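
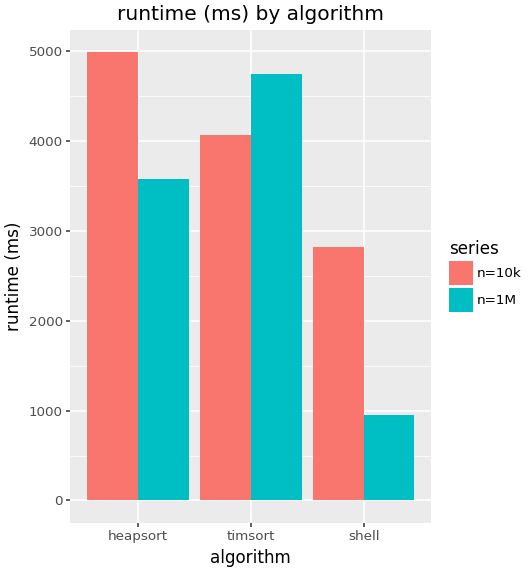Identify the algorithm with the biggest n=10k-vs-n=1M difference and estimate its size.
shell: n=10k ≈ 3000, n=1M ≈ 1000 → gap ≈ 2000. Next-largest (heapsort) is only ≈ 1500.

shell, ≈ 2000 ms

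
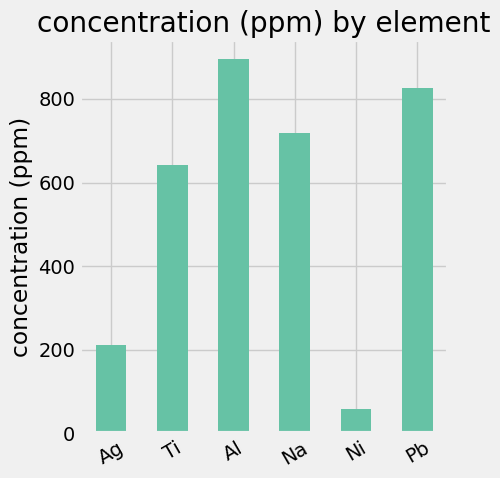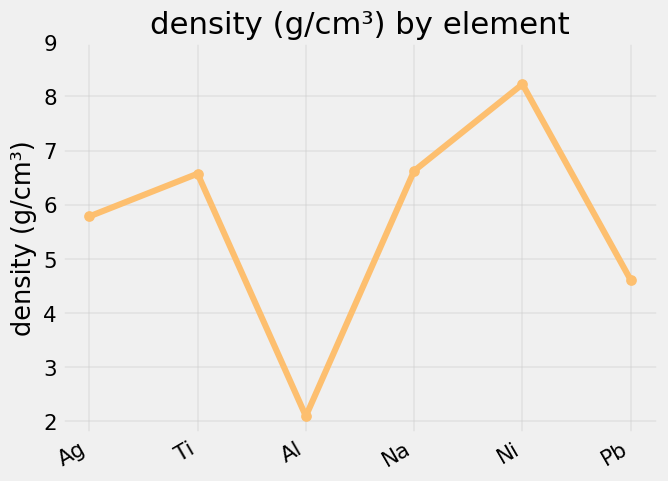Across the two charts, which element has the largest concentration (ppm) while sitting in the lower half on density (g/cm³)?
Al

Chart 2 median density (g/cm³) ≈ 6; below-median elements: Ag, Al, Pb. Among those, Al has the highest concentration (ppm) (≈ 900).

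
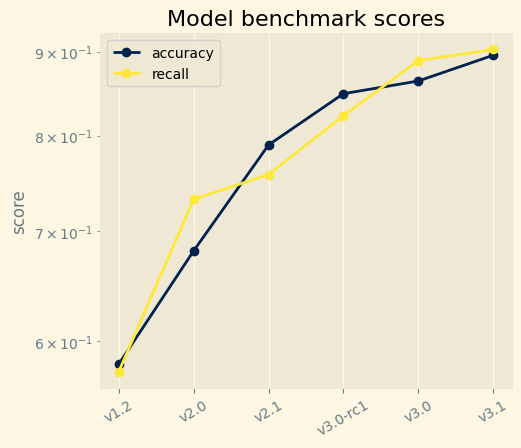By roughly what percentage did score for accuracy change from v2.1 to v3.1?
≈ +12.5%

v2.1 ≈ 0.80, v3.1 ≈ 0.90; (0.90 − 0.80) / 0.80 ≈ +12.5%.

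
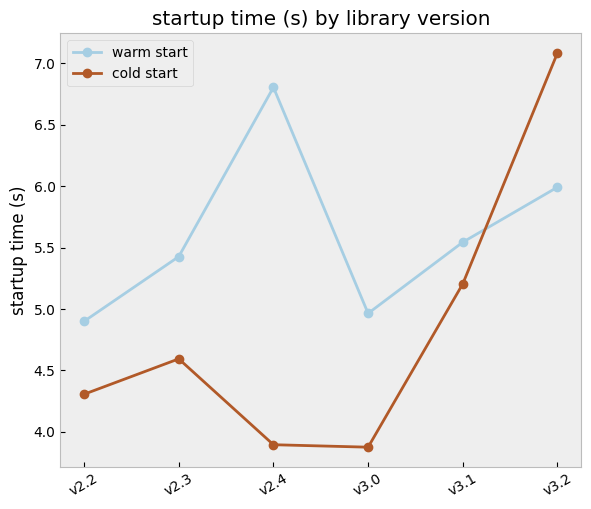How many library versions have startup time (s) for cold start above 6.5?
Above 6.5: v3.2.

1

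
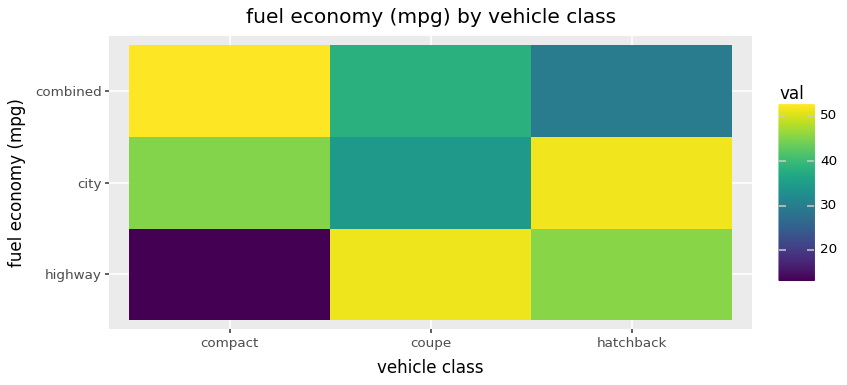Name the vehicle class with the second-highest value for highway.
Top 3 for highway: coupe ≈ 50, hatchback ≈ 45, compact ≈ 15.

hatchback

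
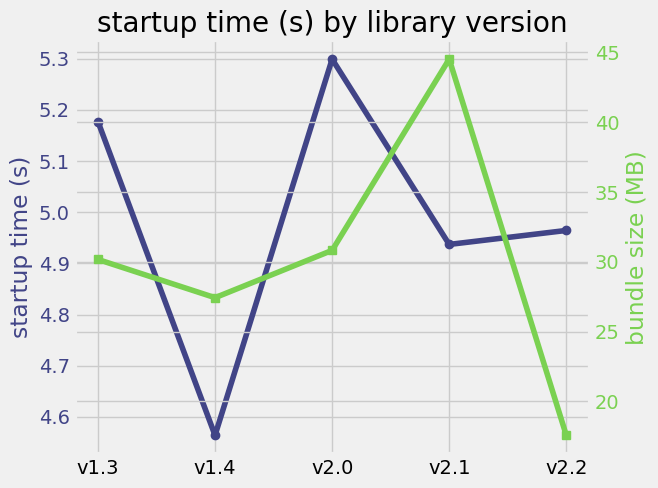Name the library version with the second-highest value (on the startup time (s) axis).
v1.3

Top 3 (on the startup time (s) axis): v2.0 ≈ 5.3, v1.3 ≈ 5.2, v2.2 ≈ 5.0.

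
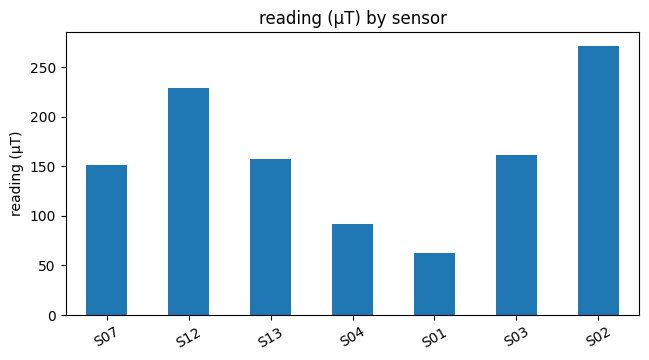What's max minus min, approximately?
≈ 225

Max S02 ≈ 275, min S01 ≈ 50; range ≈ 225.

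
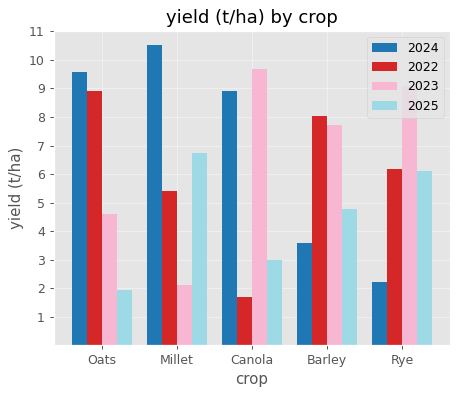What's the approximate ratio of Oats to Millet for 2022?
Oats ≈ 9, Millet ≈ 5; 9/5 ≈ 1.8.

≈ 1.8×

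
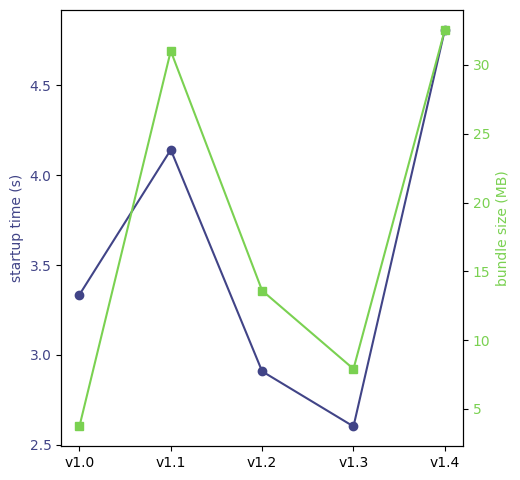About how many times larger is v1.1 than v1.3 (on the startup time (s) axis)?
v1.1 ≈ 4.2, v1.3 ≈ 2.6; 4.2/2.6 ≈ 1.62.

≈ 1.62×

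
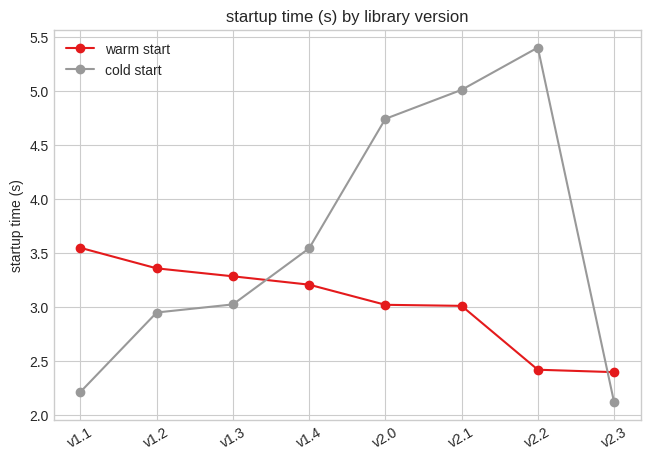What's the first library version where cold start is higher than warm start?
v1.4

v1.3: cold start ≈ 3.0 vs warm start ≈ 3.5 (not yet); v1.4: cold start ≈ 3.5 vs warm start ≈ 3.0 (first crossover).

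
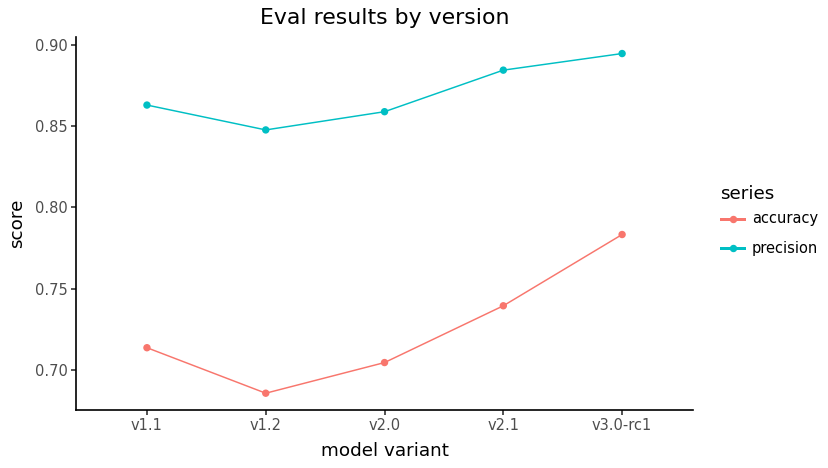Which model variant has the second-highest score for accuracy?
Top 3 for accuracy: v3.0-rc1 ≈ 0.78, v2.1 ≈ 0.74, v1.1 ≈ 0.72.

v2.1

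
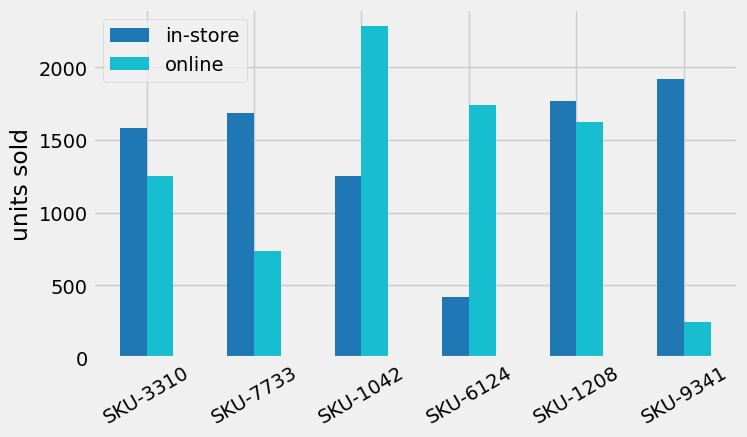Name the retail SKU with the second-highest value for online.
SKU-6124

Top 3 for online: SKU-1042 ≈ 2200, SKU-6124 ≈ 1800, SKU-1208 ≈ 1600.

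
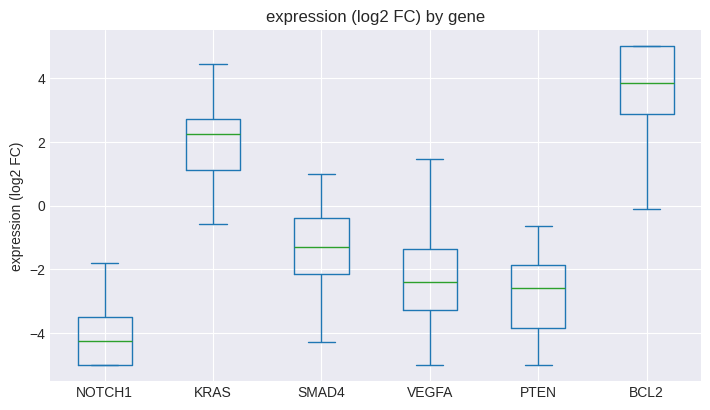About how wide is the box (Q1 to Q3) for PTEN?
Q3 ≈ -2, Q1 ≈ -4; IQR ≈ 2.

≈ 2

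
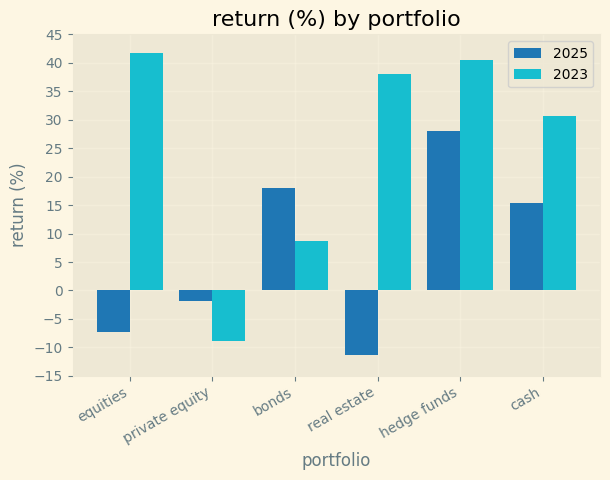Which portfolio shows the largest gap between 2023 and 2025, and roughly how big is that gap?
real estate: 2023 ≈ 40, 2025 ≈ -10 → gap ≈ 50. Next-largest (equities) is only ≈ 45.

real estate, ≈ 50 %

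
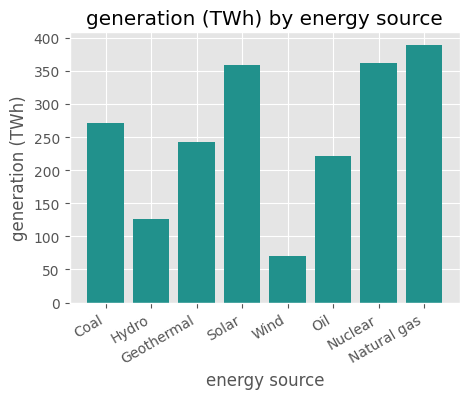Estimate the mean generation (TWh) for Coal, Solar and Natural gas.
≈ 333

(250 + 350 + 400) / 3 ≈ 333.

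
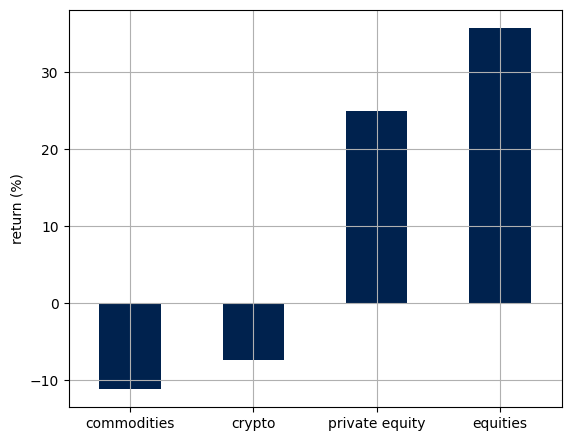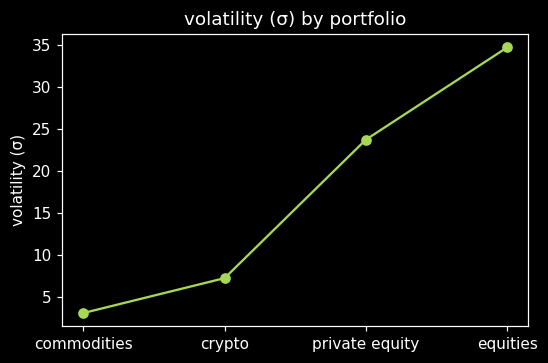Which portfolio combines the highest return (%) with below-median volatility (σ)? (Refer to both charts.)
crypto

Chart 2 median volatility (σ) ≈ 15; below-median portfolios: commodities, crypto. Among those, crypto has the highest return (%) (≈ -5).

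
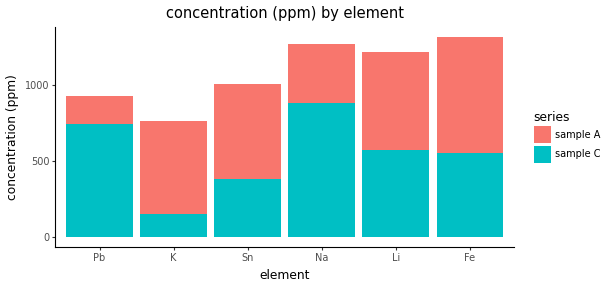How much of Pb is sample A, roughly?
sample A top ≈ 1000, bottom ≈ 800; segment ≈ 200.

≈ 200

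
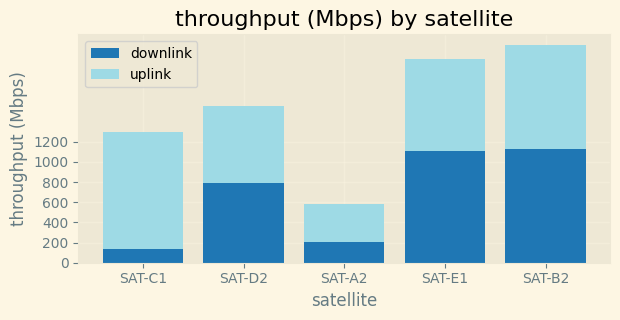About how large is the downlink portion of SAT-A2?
downlink top ≈ 200, bottom ≈ 0; segment ≈ 200.

≈ 200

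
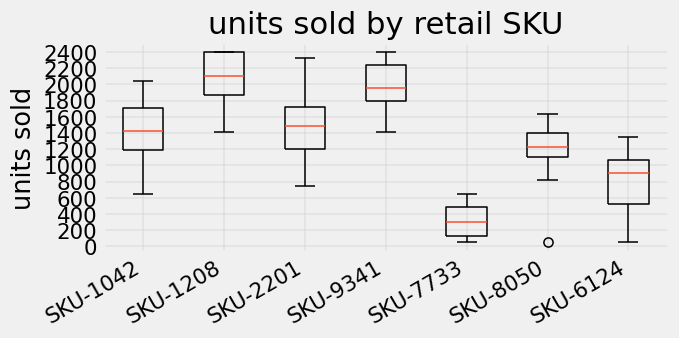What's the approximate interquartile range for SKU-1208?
Q3 ≈ 2400, Q1 ≈ 1800; IQR ≈ 600.

≈ 600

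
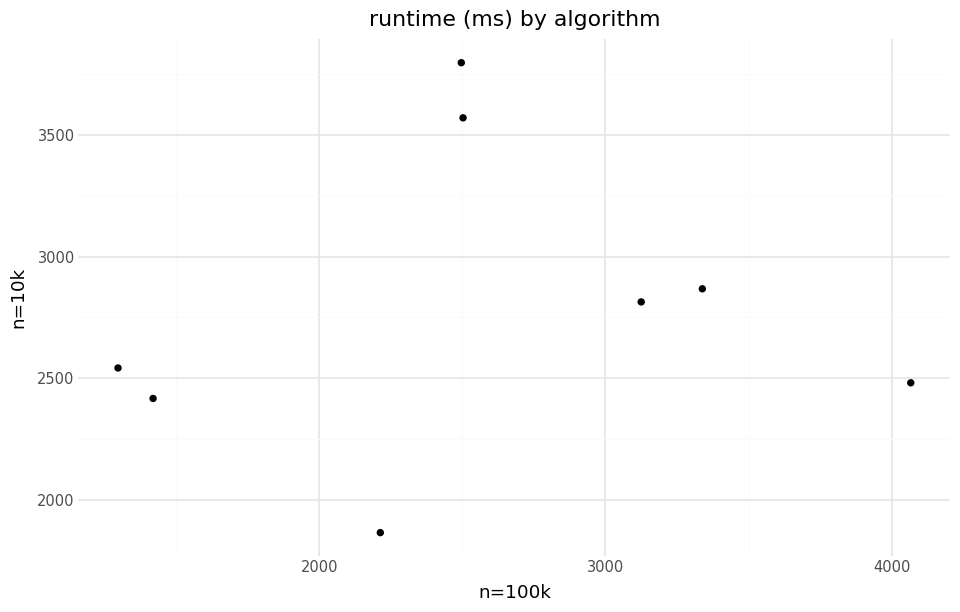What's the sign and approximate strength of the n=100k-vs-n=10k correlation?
no clear correlation

Points are roughly uncorrelated; weak (|r| ≈ 0.1).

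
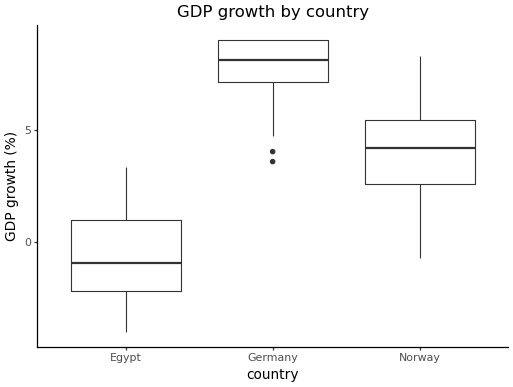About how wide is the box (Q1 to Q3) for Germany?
≈ 2

Q3 ≈ 9, Q1 ≈ 7; IQR ≈ 2.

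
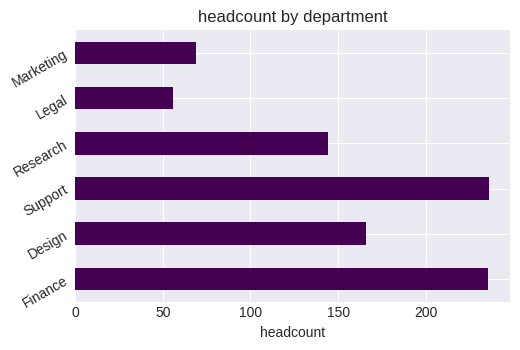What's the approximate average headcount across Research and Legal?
≈ 100

(140 + 60) / 2 ≈ 100.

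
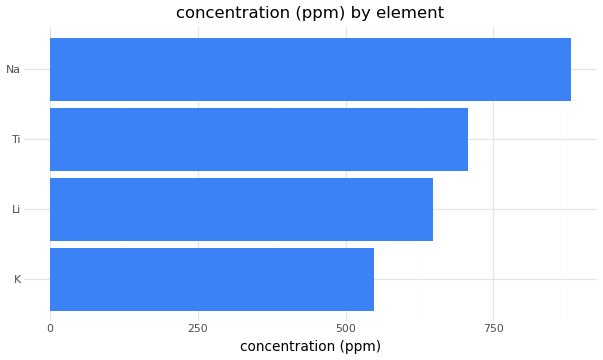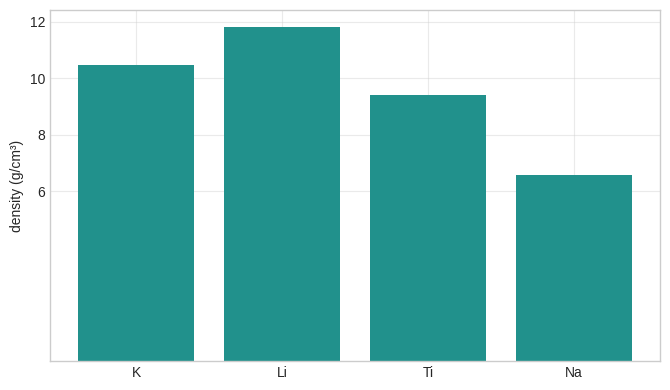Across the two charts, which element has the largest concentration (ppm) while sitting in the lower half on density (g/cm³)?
Na

Chart 2 median density (g/cm³) ≈ 10; below-median elements: Ti, Na. Among those, Na has the highest concentration (ppm) (≈ 900).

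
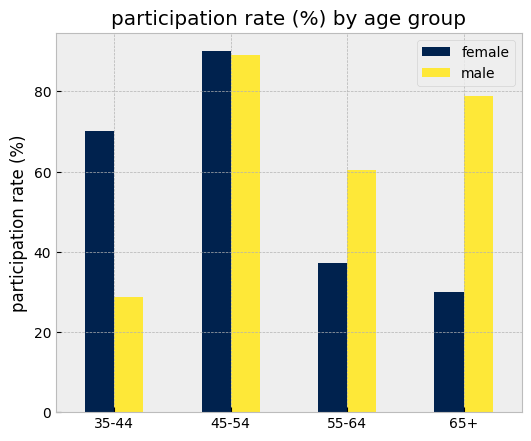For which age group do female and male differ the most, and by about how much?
65+, ≈ 50 %

65+: female ≈ 30, male ≈ 80 → gap ≈ 50. Next-largest (35-44) is only ≈ 40.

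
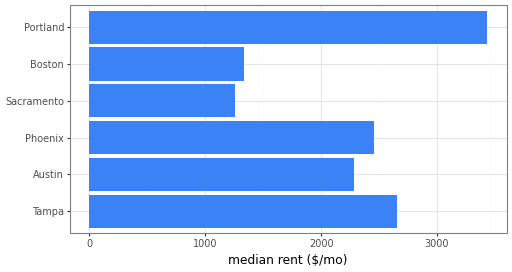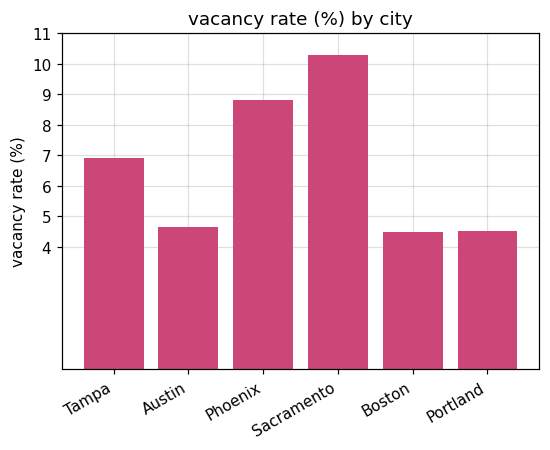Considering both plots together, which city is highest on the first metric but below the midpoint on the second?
Chart 2 median vacancy rate (%) ≈ 6; below-median cities: Austin, Boston, Portland. Among those, Portland has the highest median rent ($/mo) (≈ 3500).

Portland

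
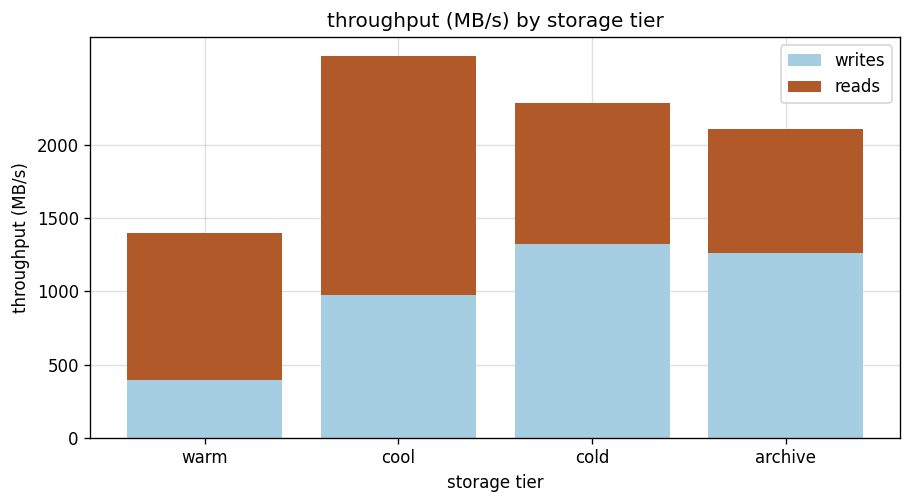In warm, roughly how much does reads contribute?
≈ 1000

reads top ≈ 1500, bottom ≈ 500; segment ≈ 1000.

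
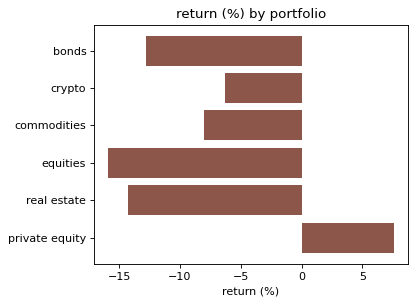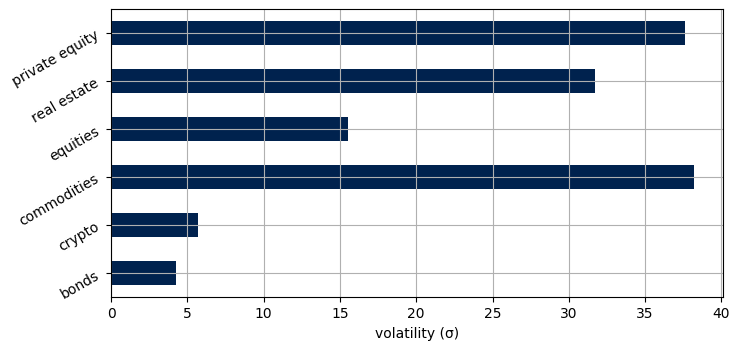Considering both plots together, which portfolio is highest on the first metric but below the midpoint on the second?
crypto

Chart 2 median volatility (σ) ≈ 25; below-median portfolios: bonds, crypto, equities. Among those, crypto has the highest return (%) (≈ -6).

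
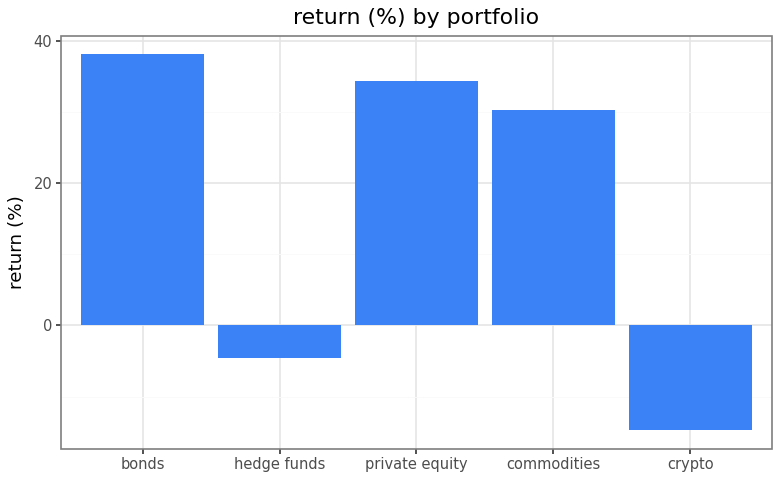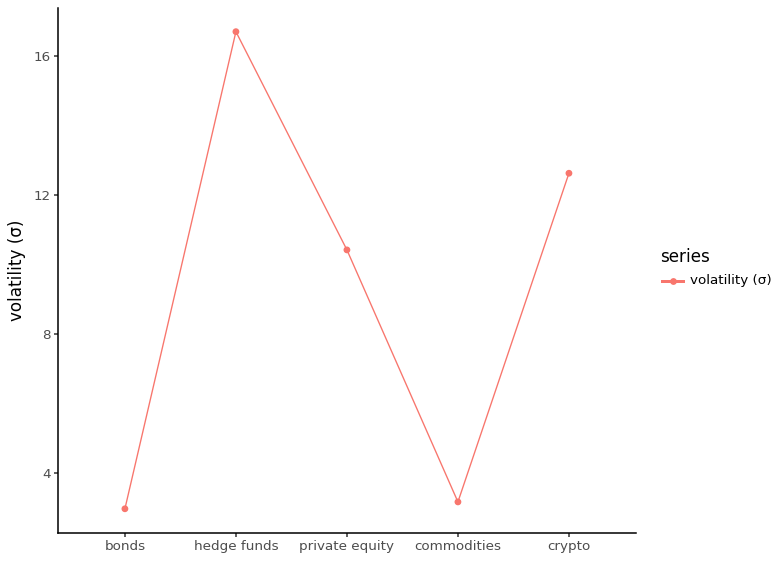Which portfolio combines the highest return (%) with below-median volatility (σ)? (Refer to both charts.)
bonds

Chart 2 median volatility (σ) ≈ 10; below-median portfolios: bonds, commodities. Among those, bonds has the highest return (%) (≈ 40).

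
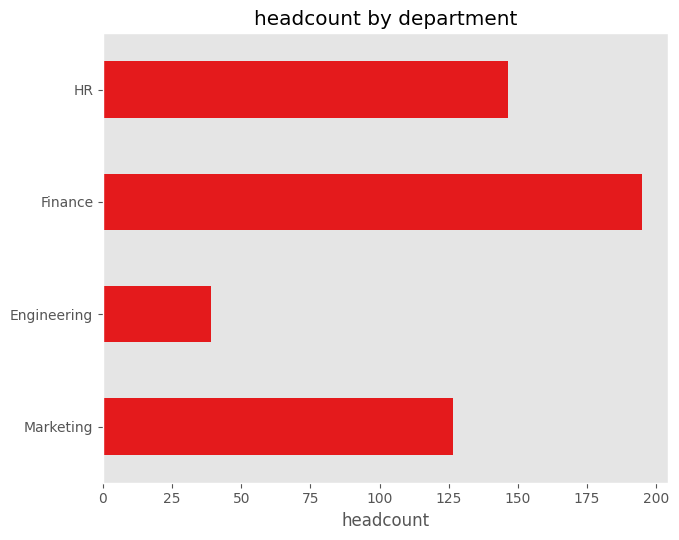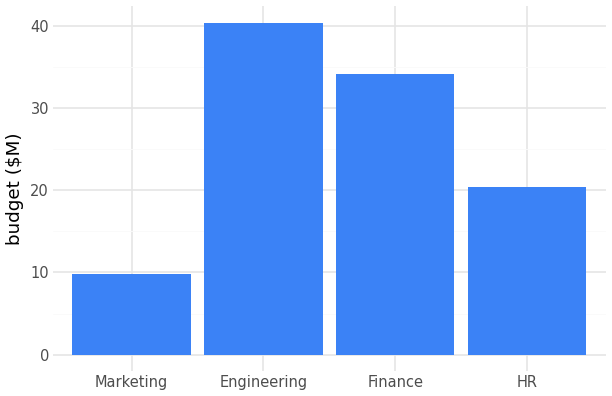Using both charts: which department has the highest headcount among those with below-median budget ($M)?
Chart 2 median budget ($M) ≈ 25; below-median departments: Marketing, HR. Among those, HR has the highest headcount (≈ 140).

HR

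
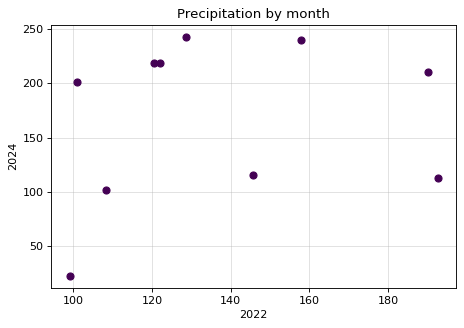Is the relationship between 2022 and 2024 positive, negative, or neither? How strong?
no clear correlation

Points are roughly uncorrelated; weak (|r| ≈ 0.2).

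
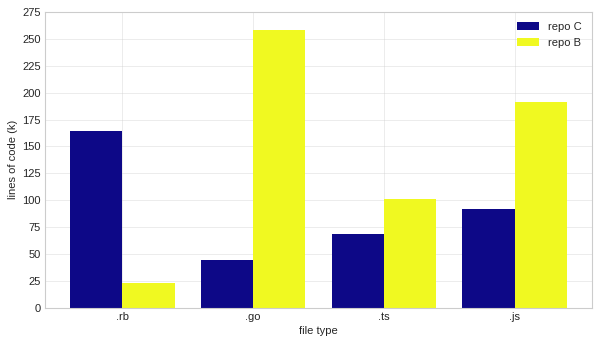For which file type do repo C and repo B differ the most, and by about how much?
.go: repo C ≈ 50, repo B ≈ 250 → gap ≈ 200. Next-largest (.rb) is only ≈ 150.

.go, ≈ 200 k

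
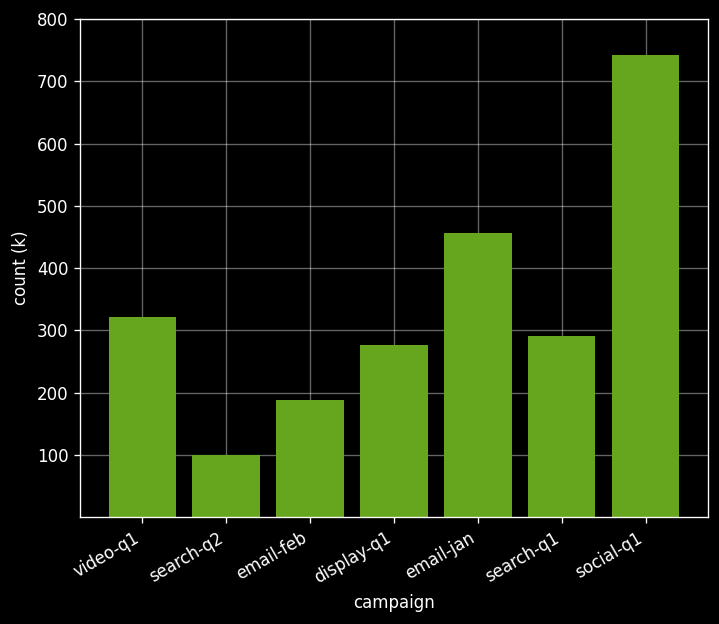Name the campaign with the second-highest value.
email-jan

Top 3: social-q1 ≈ 700, email-jan ≈ 500, video-q1 ≈ 300.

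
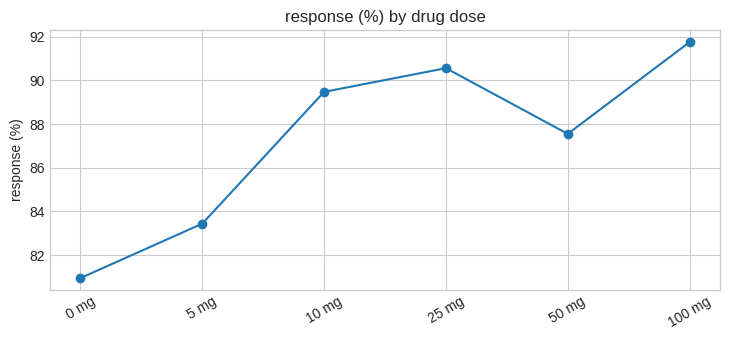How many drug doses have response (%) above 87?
4

Above 87: 10 mg, 25 mg, 50 mg, 100 mg.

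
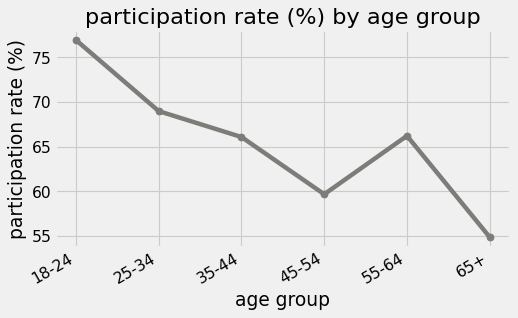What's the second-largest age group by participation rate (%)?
Top 3: 18-24 ≈ 76, 25-34 ≈ 68, 55-64 ≈ 66.

25-34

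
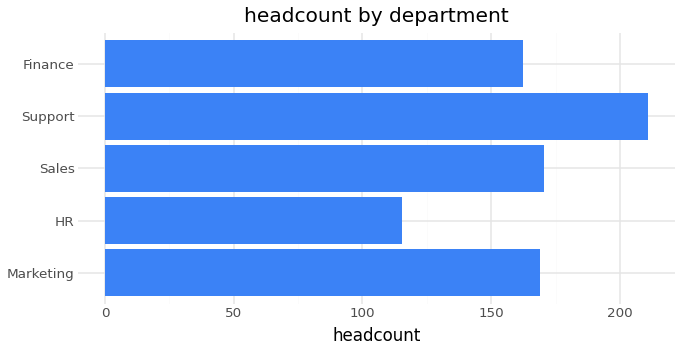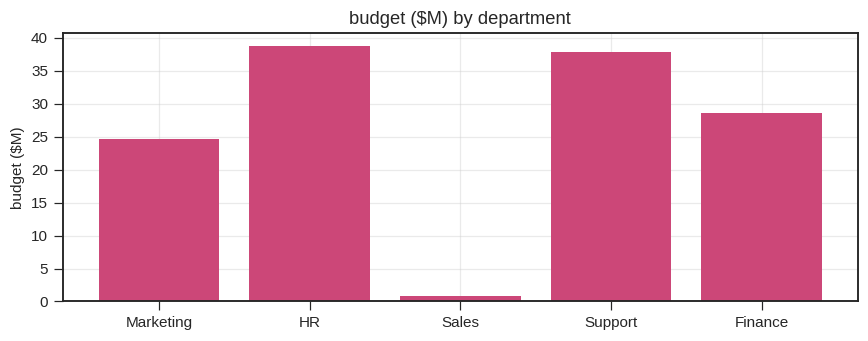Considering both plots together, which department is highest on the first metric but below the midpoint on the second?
Chart 2 median budget ($M) ≈ 30; below-median departments: Marketing, Sales. Among those, Sales has the highest headcount (≈ 180).

Sales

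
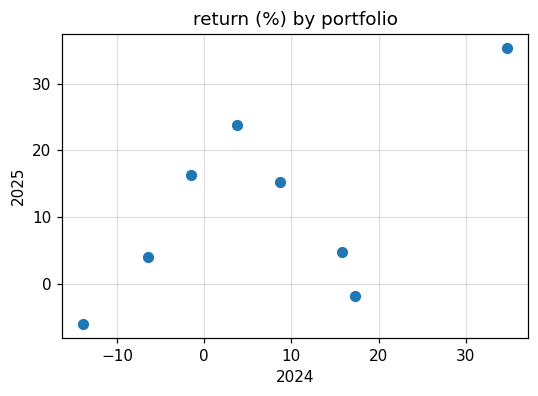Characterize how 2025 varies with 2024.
positive, moderate

Points are positively correlated; moderate (|r| ≈ 0.6).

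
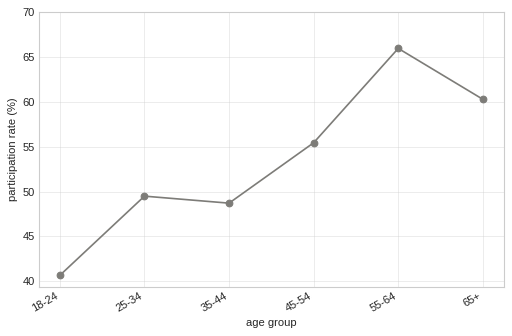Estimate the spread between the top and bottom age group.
Max 55-64 ≈ 65, min 18-24 ≈ 40; range ≈ 25.

≈ 25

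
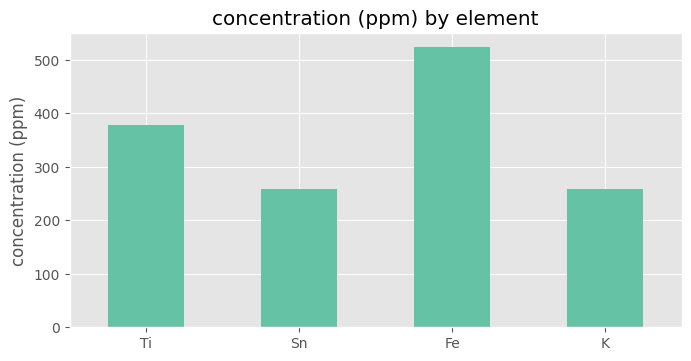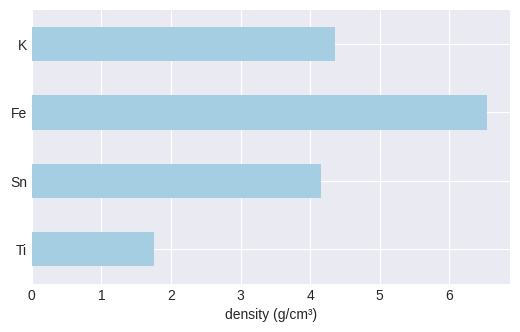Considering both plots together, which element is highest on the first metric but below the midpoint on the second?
Ti

Chart 2 median density (g/cm³) ≈ 4; below-median elements: Ti, Sn. Among those, Ti has the highest concentration (ppm) (≈ 400).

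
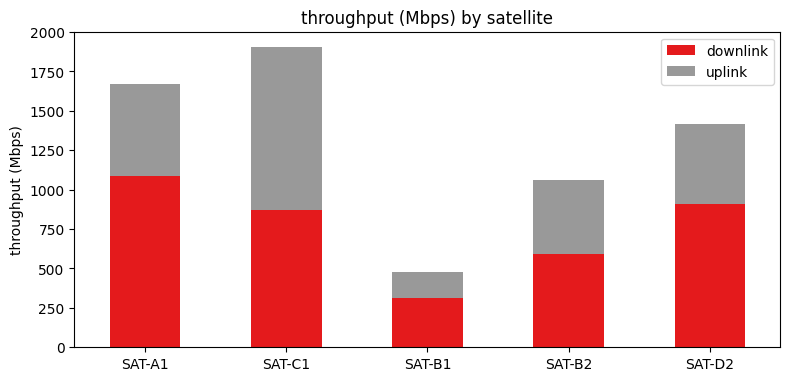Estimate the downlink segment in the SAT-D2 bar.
≈ 1000

downlink top ≈ 1000, bottom ≈ 0; segment ≈ 1000.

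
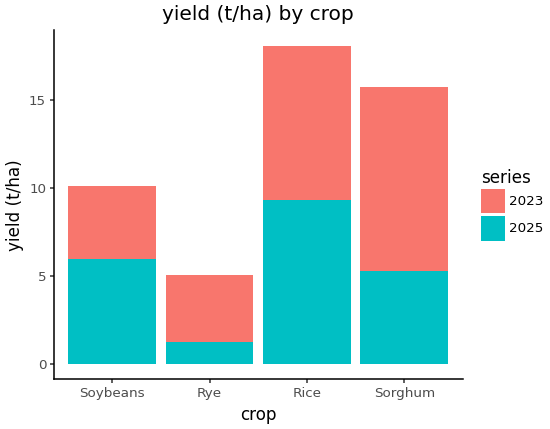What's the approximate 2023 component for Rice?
≈ 8

2023 top ≈ 18, bottom ≈ 10; segment ≈ 8.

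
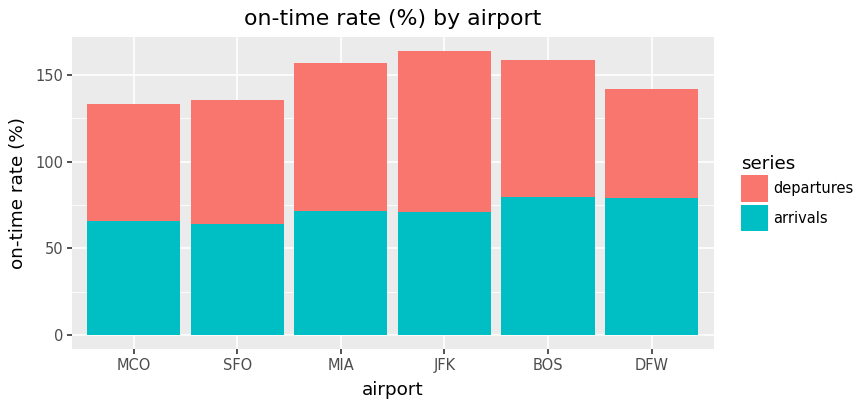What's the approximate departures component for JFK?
departures top ≈ 160, bottom ≈ 80; segment ≈ 80.

≈ 80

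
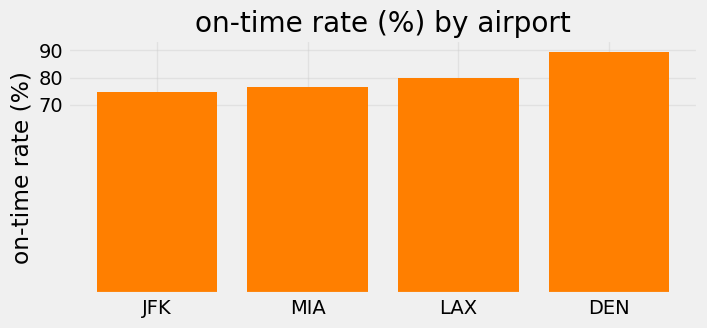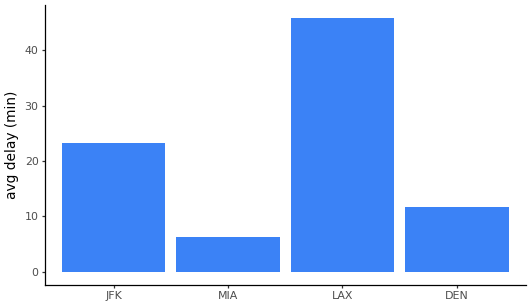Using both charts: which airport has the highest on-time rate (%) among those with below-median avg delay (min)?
Chart 2 median avg delay (min) ≈ 15; below-median airports: MIA, DEN. Among those, DEN has the highest on-time rate (%) (≈ 90).

DEN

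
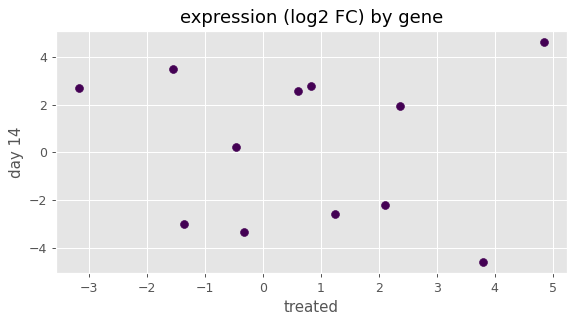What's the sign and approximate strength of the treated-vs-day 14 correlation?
Points are roughly uncorrelated; weak (|r| ≈ 0.1).

no clear correlation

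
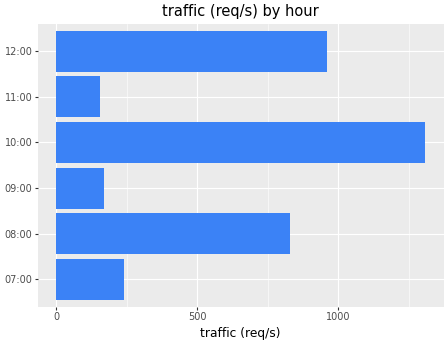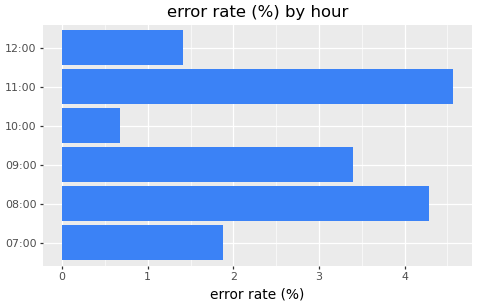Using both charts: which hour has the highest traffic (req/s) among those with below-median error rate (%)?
10:00

Chart 2 median error rate (%) ≈ 2.5; below-median hours: 07:00, 10:00, 12:00. Among those, 10:00 has the highest traffic (req/s) (≈ 1400).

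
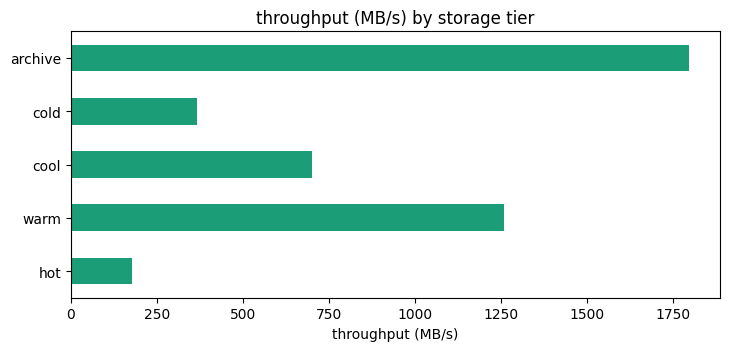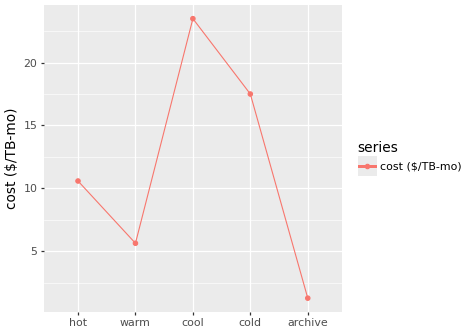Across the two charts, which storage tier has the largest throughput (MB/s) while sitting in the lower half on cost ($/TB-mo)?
Chart 2 median cost ($/TB-mo) ≈ 10; below-median storage tiers: warm, archive. Among those, archive has the highest throughput (MB/s) (≈ 1800).

archive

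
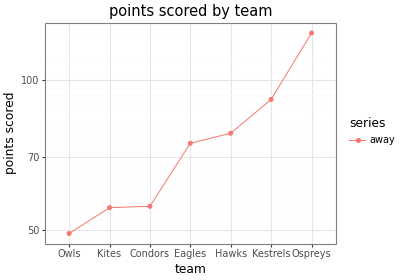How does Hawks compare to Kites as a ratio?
≈ 1.33×

Hawks ≈ 80, Kites ≈ 60; 80/60 ≈ 1.33.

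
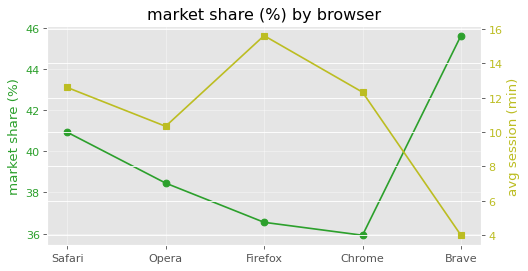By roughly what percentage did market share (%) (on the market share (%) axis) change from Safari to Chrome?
≈ -12.2%

Safari ≈ 41, Chrome ≈ 36; (36 − 41) / 41 ≈ -12.2%.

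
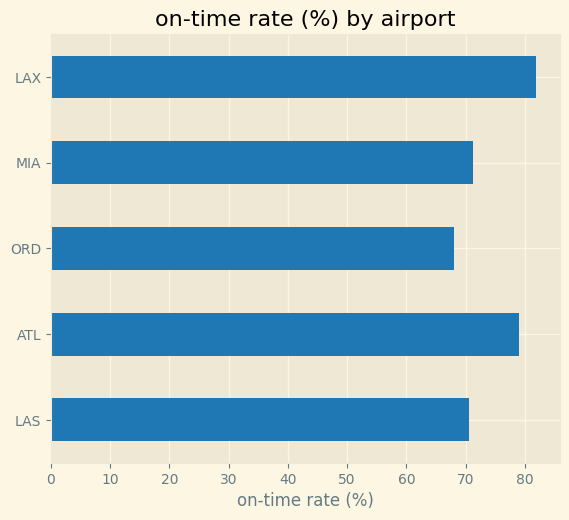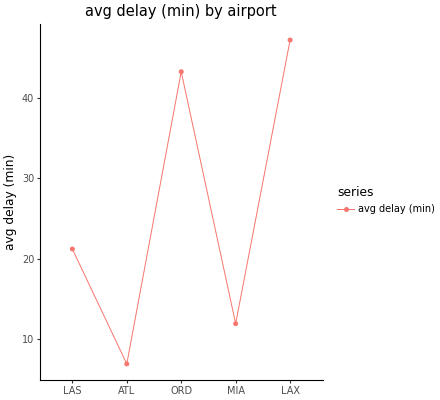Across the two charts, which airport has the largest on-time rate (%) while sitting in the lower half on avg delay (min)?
Chart 2 median avg delay (min) ≈ 20; below-median airports: ATL, MIA. Among those, ATL has the highest on-time rate (%) (≈ 80).

ATL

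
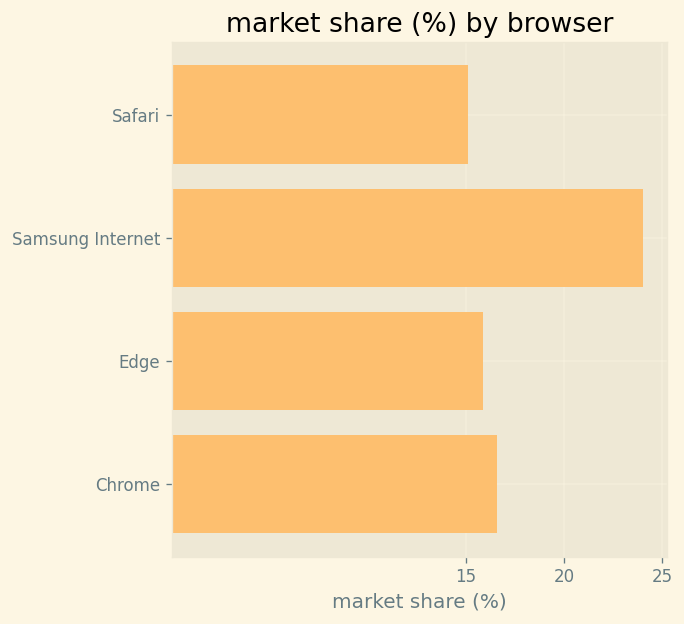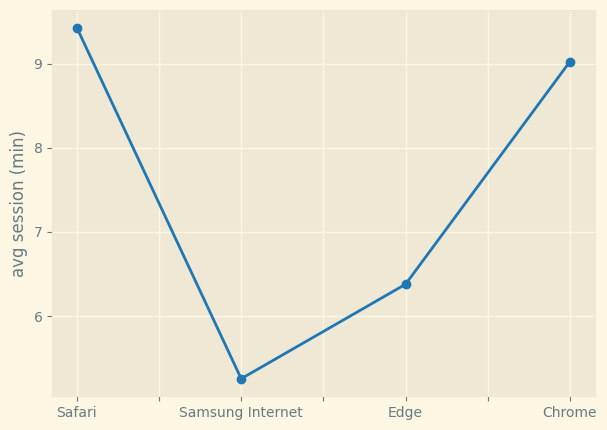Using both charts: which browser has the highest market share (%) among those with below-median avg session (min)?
Chart 2 median avg session (min) ≈ 8; below-median browsers: Samsung Internet, Edge. Among those, Samsung Internet has the highest market share (%) (≈ 25).

Samsung Internet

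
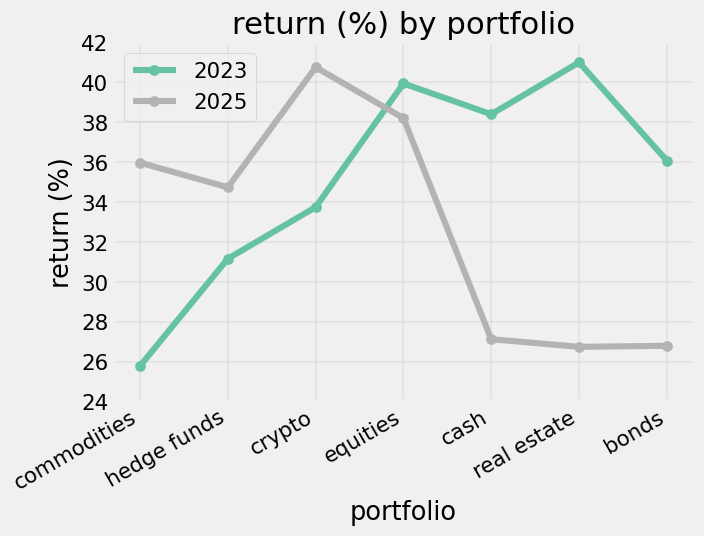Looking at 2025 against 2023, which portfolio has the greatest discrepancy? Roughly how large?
real estate: 2025 ≈ 26, 2023 ≈ 40 → gap ≈ 14. Next-largest (cash) is only ≈ 10.

real estate, ≈ 14 %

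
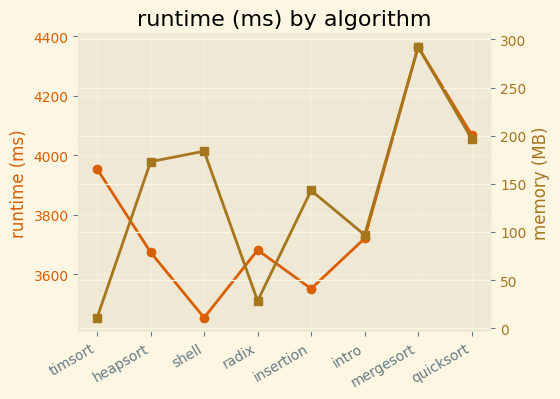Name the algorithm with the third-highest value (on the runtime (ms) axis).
Top 4 (on the runtime (ms) axis): mergesort ≈ 4400, quicksort ≈ 4100, timsort ≈ 4000, intro ≈ 3700.

timsort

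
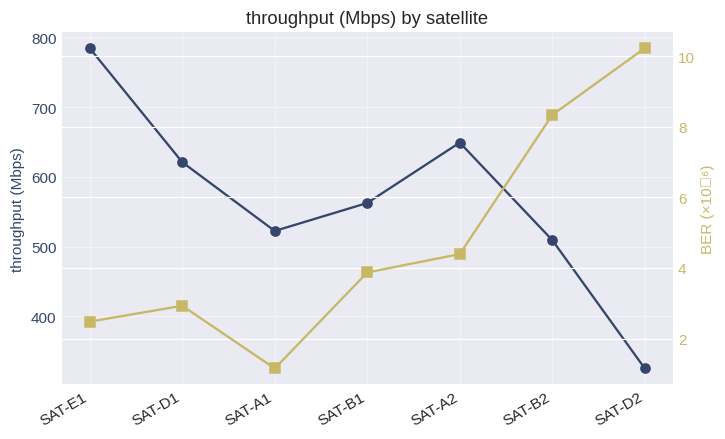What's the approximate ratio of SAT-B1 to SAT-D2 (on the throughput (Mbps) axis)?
≈ 1.57×

SAT-B1 ≈ 550, SAT-D2 ≈ 350; 550/350 ≈ 1.57.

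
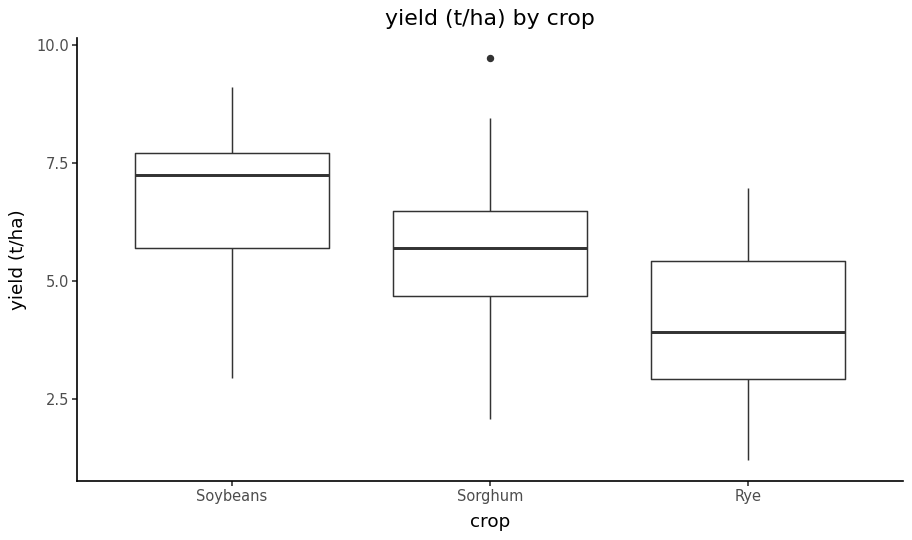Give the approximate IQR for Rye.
Q3 ≈ 5.4, Q1 ≈ 3.0; IQR ≈ 2.4.

≈ 2.4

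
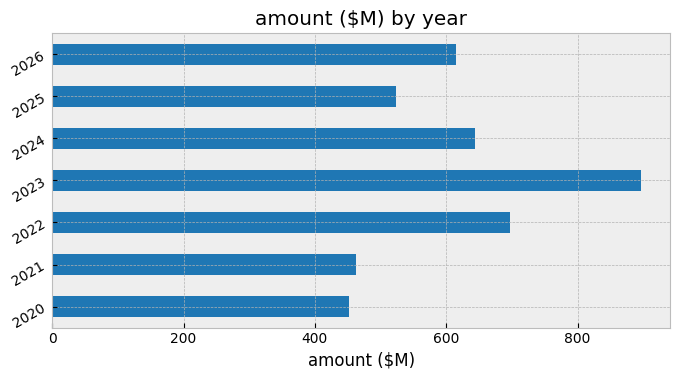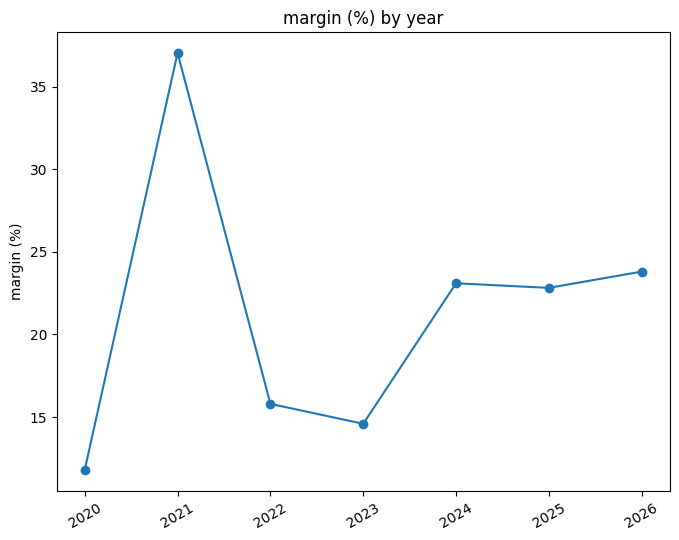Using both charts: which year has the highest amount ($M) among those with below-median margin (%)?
Chart 2 median margin (%) ≈ 25; below-median years: 2020, 2022, 2023. Among those, 2023 has the highest amount ($M) (≈ 900).

2023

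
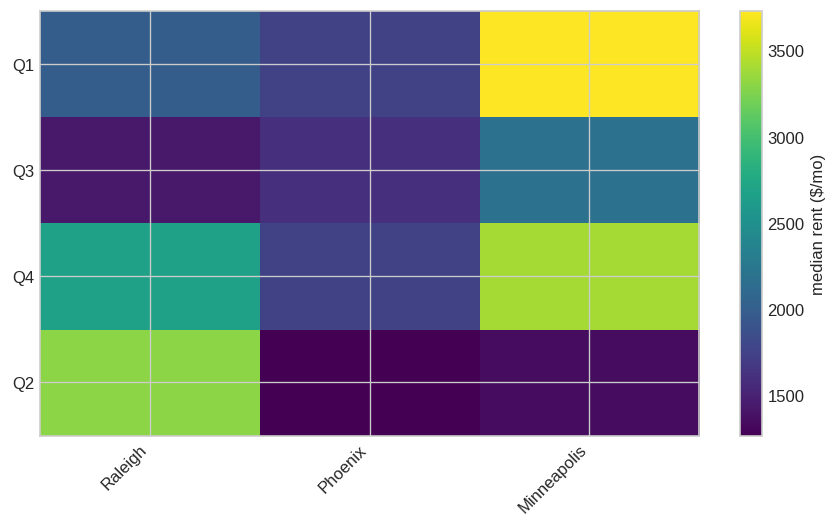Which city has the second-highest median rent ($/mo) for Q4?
Top 3 for Q4: Minneapolis ≈ 3500, Raleigh ≈ 2500, Phoenix ≈ 1500.

Raleigh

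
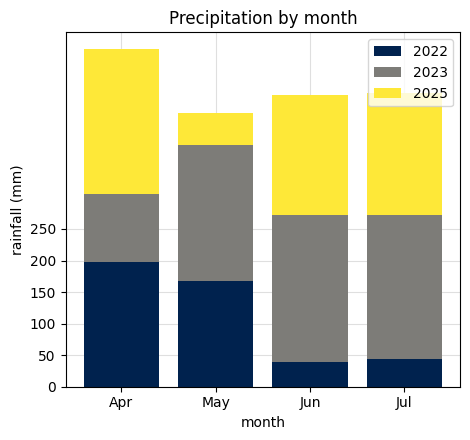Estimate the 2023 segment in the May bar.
≈ 250

2023 top ≈ 400, bottom ≈ 150; segment ≈ 250.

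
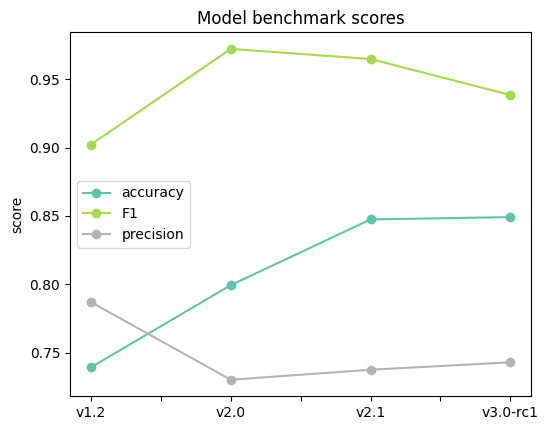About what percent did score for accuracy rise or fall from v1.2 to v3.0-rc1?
v1.2 ≈ 0.75, v3.0-rc1 ≈ 0.85; (0.85 − 0.75) / 0.75 ≈ +13.3%.

≈ +13.3%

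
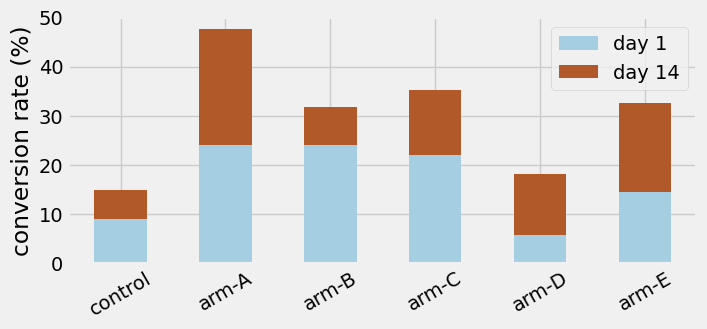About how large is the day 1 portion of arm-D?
day 1 top ≈ 5, bottom ≈ 0; segment ≈ 5.

≈ 5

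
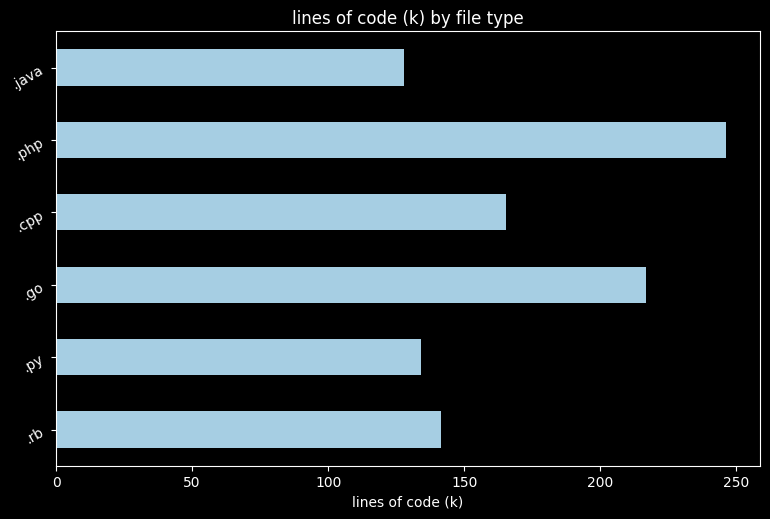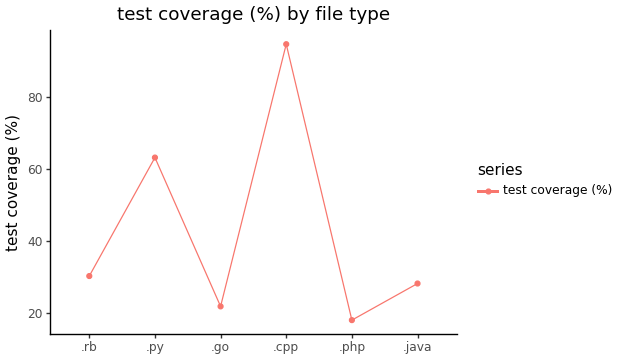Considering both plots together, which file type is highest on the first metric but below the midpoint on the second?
.php

Chart 2 median test coverage (%) ≈ 30; below-median file types: .go, .php, .java. Among those, .php has the highest lines of code (k) (≈ 250).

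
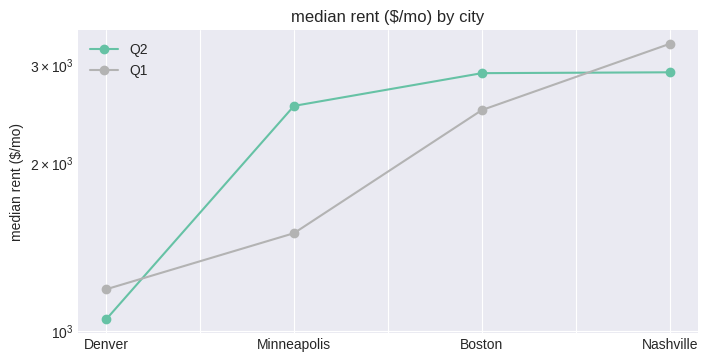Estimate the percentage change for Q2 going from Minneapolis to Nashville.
Minneapolis ≈ 2600, Nashville ≈ 3000; (3000 − 2600) / 2600 ≈ +15.4%.

≈ +15.4%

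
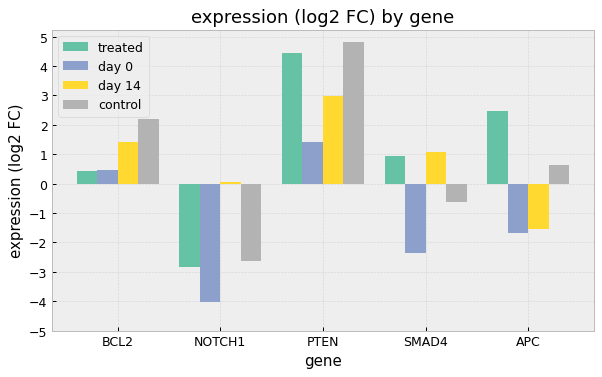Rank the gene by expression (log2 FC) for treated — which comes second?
Top 3 for treated: PTEN ≈ 4, APC ≈ 2, SMAD4 ≈ 1.

APC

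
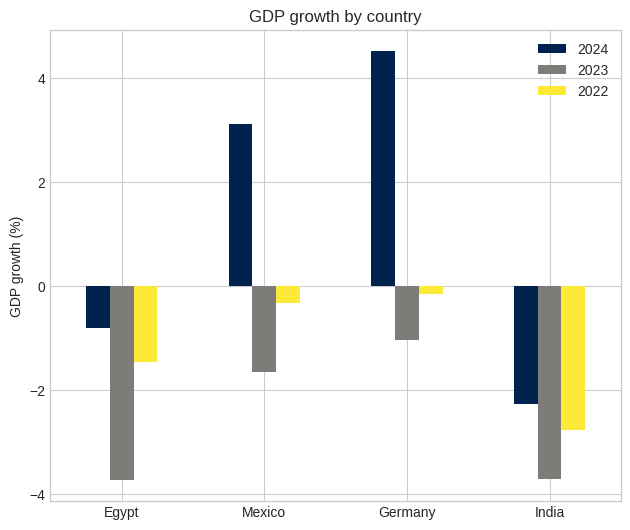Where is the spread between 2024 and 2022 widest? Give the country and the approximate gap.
Germany, ≈ 5 %

Germany: 2024 ≈ 5, 2022 ≈ 0 → gap ≈ 5. Next-largest (Mexico) is only ≈ 3.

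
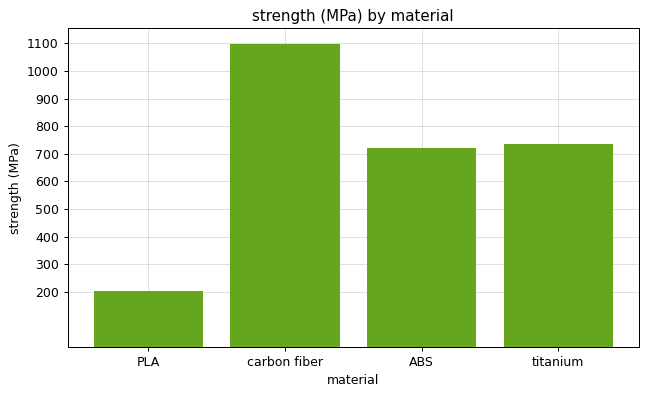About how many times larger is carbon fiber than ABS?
carbon fiber ≈ 1100, ABS ≈ 700; 1100/700 ≈ 1.57.

≈ 1.57×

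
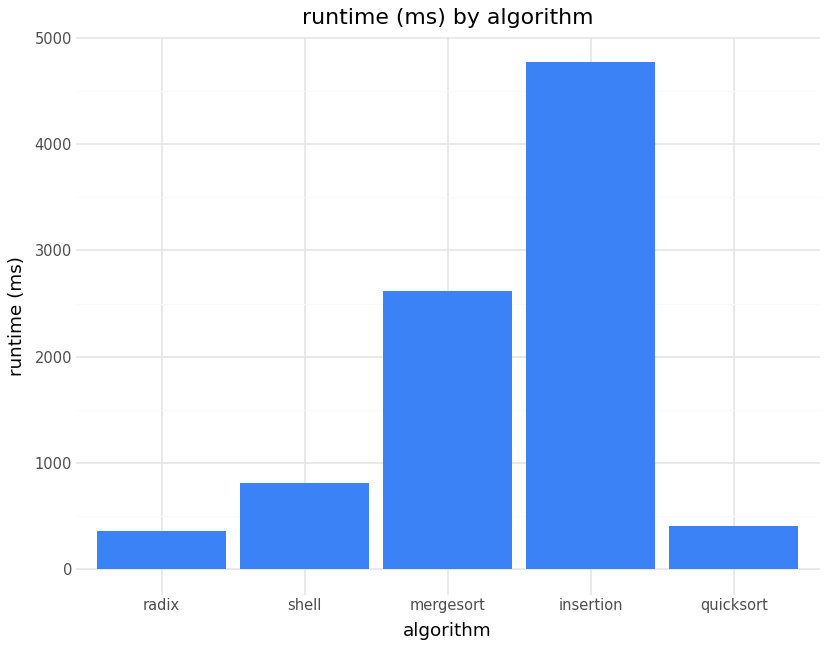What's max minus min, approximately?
≈ 4500

Max insertion ≈ 5000, min radix ≈ 500; range ≈ 4500.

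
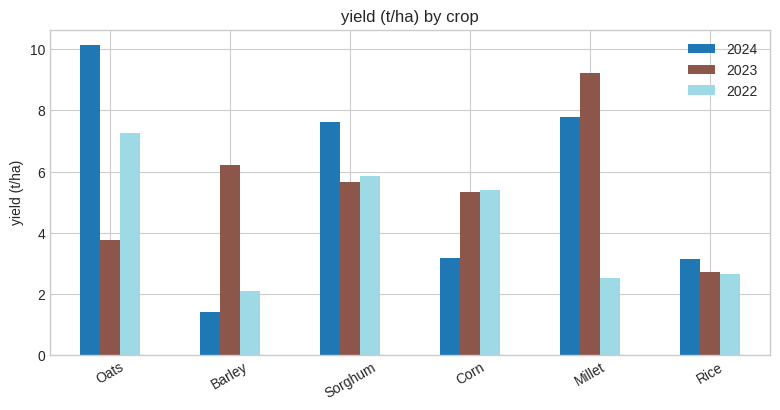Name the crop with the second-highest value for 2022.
Sorghum

Top 3 for 2022: Oats ≈ 7, Sorghum ≈ 6, Corn ≈ 5.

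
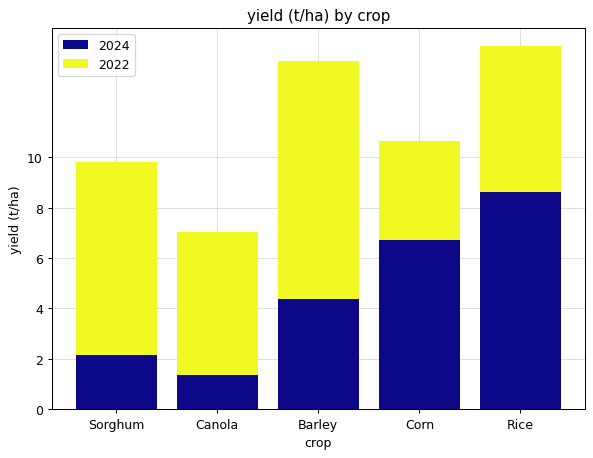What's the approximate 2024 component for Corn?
2024 top ≈ 6, bottom ≈ 0; segment ≈ 6.

≈ 6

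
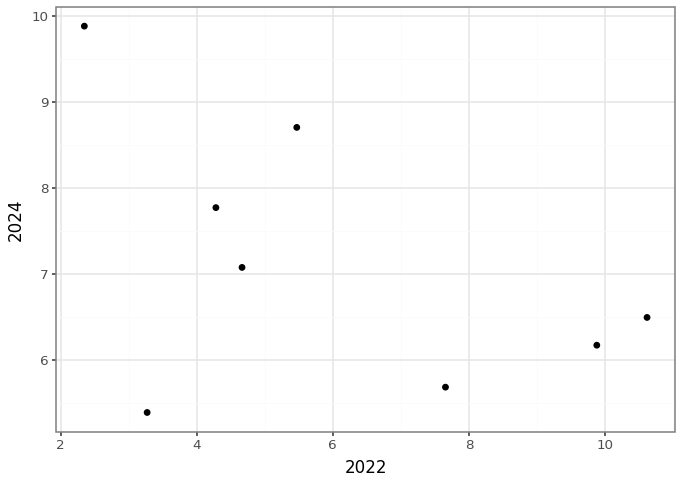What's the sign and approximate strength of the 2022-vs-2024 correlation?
Points are negatively correlated; moderate (|r| ≈ 0.5).

negative, moderate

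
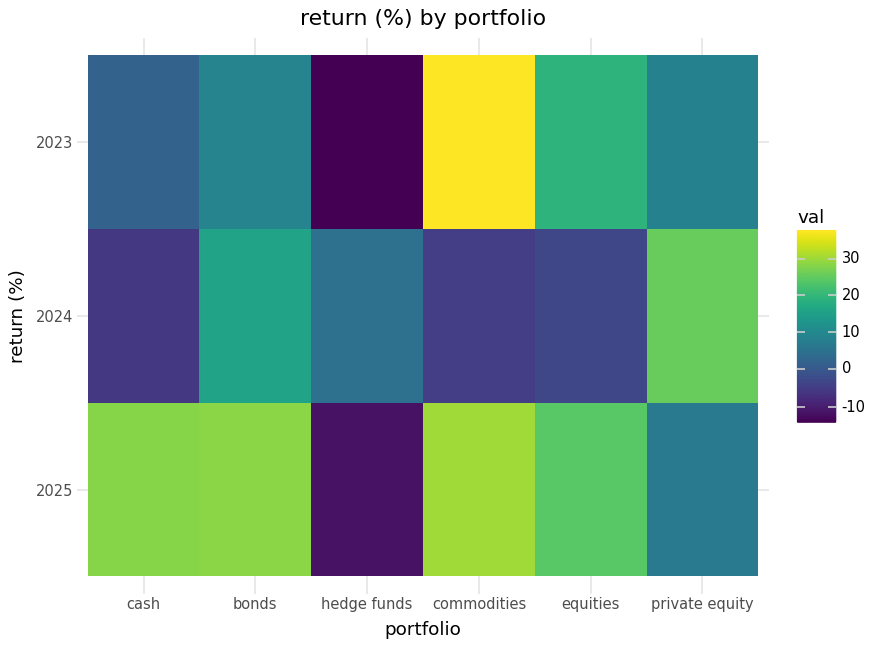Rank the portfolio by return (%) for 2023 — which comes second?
Top 3 for 2023: commodities ≈ 40, equities ≈ 20, bonds ≈ 10.

equities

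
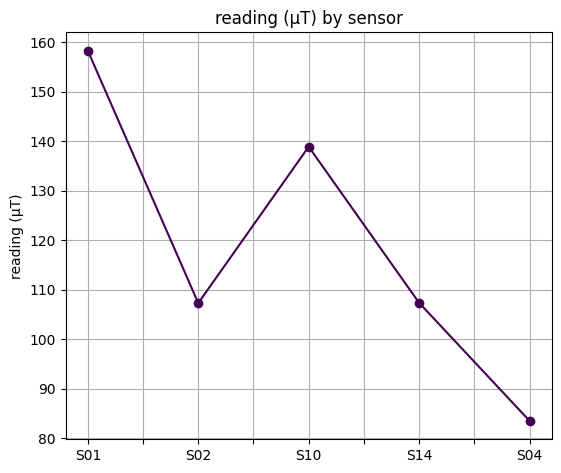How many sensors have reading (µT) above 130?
Above 130: S01, S10.

2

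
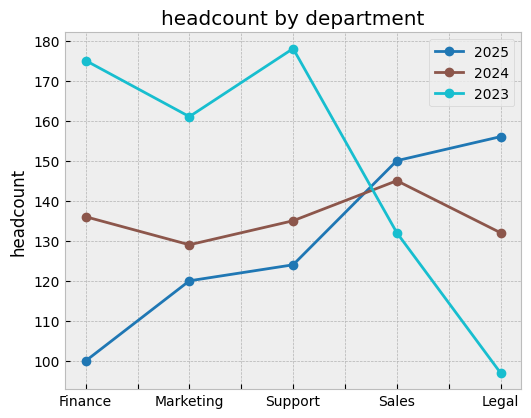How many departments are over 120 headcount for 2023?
4

Above 120: Finance, Marketing, Support, Sales.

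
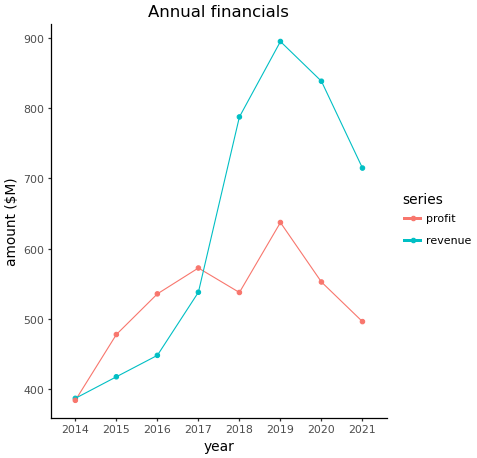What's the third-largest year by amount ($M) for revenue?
Top 4 for revenue: 2019 ≈ 900, 2020 ≈ 850, 2018 ≈ 800, 2021 ≈ 700.

2018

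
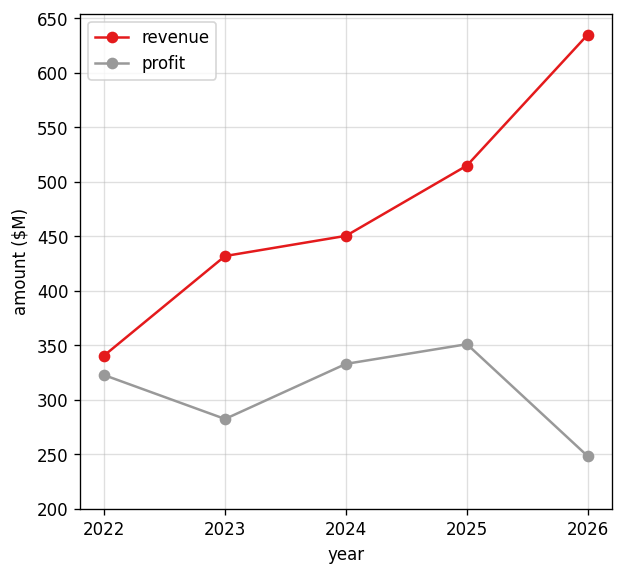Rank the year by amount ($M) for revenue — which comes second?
Top 3 for revenue: 2026 ≈ 650, 2025 ≈ 500, 2024 ≈ 450.

2025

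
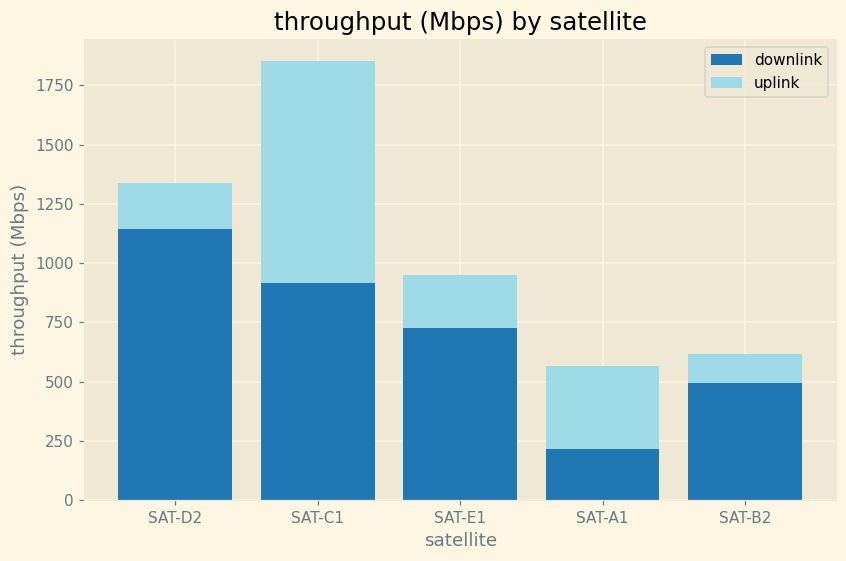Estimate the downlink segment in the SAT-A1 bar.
≈ 200

downlink top ≈ 200, bottom ≈ 0; segment ≈ 200.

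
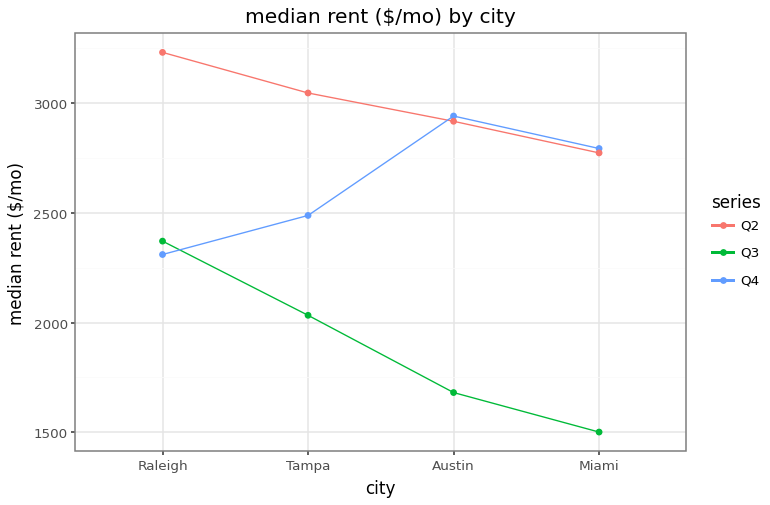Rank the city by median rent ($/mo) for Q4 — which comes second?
Miami

Top 3 for Q4: Austin ≈ 3000, Miami ≈ 2800, Tampa ≈ 2400.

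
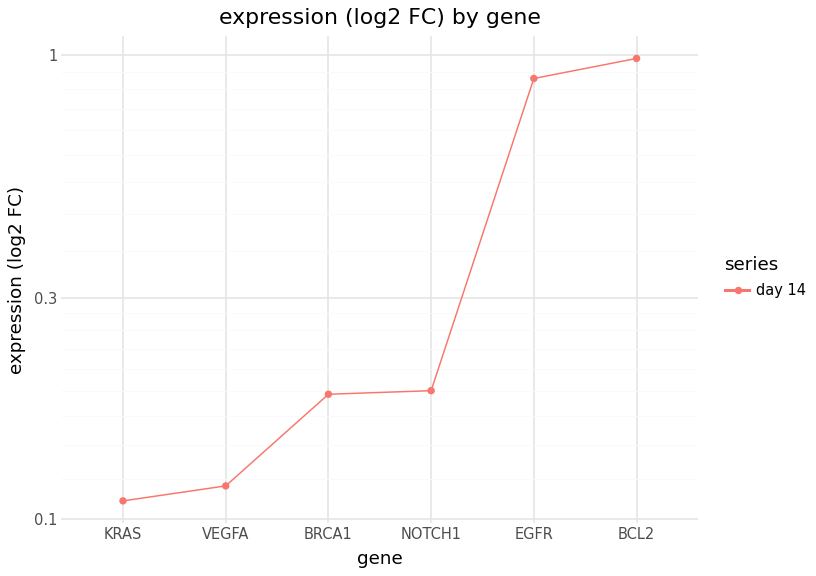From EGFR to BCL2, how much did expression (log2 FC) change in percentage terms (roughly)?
EGFR ≈ 0.9, BCL2 ≈ 1.0; (1.0 − 0.9) / 0.9 ≈ +11.1%.

≈ +11.1%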